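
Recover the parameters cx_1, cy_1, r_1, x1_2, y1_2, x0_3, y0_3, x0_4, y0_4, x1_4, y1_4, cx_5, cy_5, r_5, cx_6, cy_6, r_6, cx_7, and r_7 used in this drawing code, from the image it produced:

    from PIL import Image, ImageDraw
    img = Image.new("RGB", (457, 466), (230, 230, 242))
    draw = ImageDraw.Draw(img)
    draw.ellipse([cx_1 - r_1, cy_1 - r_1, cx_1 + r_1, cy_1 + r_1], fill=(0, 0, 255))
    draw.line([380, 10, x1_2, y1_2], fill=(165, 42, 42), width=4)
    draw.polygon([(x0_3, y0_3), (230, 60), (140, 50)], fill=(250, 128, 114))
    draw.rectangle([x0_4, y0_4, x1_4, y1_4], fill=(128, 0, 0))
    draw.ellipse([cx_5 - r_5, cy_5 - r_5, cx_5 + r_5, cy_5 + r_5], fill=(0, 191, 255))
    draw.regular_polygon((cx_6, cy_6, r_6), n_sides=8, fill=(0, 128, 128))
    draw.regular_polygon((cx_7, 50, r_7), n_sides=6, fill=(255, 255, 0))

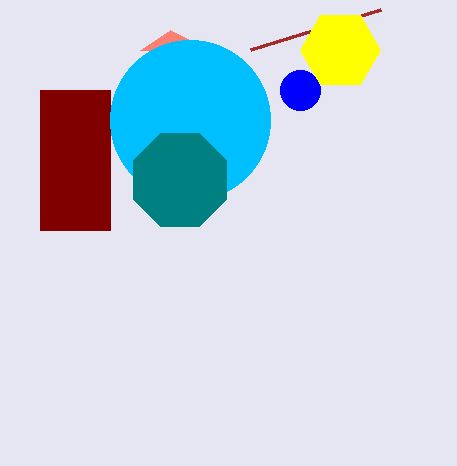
cx_1 = 300; cy_1 = 90; r_1 = 20; x1_2 = 250; y1_2 = 50; x0_3 = 170; y0_3 = 30; x0_4 = 40; y0_4 = 90; x1_4 = 110; y1_4 = 230; cx_5 = 190; cy_5 = 120; r_5 = 80; cx_6 = 180; cy_6 = 180; r_6 = 50; cx_7 = 340; r_7 = 40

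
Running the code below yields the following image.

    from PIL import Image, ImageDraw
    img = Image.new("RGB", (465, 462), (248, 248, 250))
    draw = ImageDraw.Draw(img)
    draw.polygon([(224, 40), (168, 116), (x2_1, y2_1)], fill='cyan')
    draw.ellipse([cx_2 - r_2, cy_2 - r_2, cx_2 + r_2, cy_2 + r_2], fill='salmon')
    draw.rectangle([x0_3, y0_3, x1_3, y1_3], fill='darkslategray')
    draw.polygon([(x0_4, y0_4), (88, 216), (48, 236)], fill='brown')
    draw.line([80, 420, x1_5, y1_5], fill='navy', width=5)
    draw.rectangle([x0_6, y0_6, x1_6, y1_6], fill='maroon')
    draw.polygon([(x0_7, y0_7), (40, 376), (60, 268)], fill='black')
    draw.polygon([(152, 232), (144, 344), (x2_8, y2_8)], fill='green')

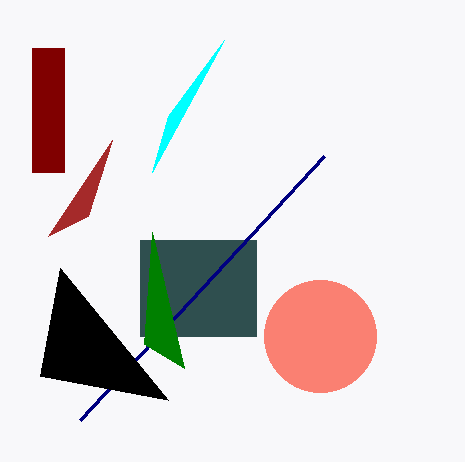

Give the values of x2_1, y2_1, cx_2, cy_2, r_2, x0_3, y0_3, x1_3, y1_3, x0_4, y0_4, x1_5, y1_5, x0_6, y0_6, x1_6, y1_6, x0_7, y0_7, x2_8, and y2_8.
x2_1 = 152, y2_1 = 172, cx_2 = 320, cy_2 = 336, r_2 = 56, x0_3 = 140, y0_3 = 240, x1_3 = 256, y1_3 = 336, x0_4 = 112, y0_4 = 140, x1_5 = 324, y1_5 = 156, x0_6 = 32, y0_6 = 48, x1_6 = 64, y1_6 = 172, x0_7 = 168, y0_7 = 400, x2_8 = 184, y2_8 = 368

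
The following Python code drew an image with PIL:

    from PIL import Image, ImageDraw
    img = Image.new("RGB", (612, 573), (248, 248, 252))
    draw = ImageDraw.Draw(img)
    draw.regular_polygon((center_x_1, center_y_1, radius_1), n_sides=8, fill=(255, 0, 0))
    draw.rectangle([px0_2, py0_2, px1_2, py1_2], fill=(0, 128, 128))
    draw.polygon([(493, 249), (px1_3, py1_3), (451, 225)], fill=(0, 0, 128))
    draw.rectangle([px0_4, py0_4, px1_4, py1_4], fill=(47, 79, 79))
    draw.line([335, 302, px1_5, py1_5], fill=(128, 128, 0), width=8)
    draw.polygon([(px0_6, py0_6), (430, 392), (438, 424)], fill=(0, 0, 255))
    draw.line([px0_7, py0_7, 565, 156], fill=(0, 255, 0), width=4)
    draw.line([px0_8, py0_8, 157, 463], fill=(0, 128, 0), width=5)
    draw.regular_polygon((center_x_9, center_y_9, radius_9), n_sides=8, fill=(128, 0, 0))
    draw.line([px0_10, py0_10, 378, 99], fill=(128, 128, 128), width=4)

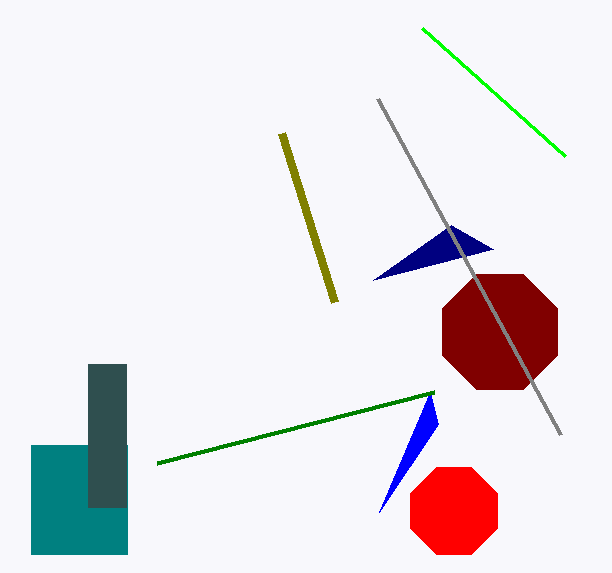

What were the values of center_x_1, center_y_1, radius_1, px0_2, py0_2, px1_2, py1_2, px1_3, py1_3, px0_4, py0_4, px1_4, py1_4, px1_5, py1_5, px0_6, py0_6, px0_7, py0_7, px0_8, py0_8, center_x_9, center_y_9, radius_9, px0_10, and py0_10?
center_x_1 = 454; center_y_1 = 511; radius_1 = 47; px0_2 = 31; py0_2 = 445; px1_2 = 127; py1_2 = 554; px1_3 = 373; py1_3 = 280; px0_4 = 88; py0_4 = 364; px1_4 = 126; py1_4 = 507; px1_5 = 282; py1_5 = 133; px0_6 = 379; py0_6 = 512; px0_7 = 422; py0_7 = 28; px0_8 = 434; py0_8 = 392; center_x_9 = 500; center_y_9 = 332; radius_9 = 62; px0_10 = 561; py0_10 = 435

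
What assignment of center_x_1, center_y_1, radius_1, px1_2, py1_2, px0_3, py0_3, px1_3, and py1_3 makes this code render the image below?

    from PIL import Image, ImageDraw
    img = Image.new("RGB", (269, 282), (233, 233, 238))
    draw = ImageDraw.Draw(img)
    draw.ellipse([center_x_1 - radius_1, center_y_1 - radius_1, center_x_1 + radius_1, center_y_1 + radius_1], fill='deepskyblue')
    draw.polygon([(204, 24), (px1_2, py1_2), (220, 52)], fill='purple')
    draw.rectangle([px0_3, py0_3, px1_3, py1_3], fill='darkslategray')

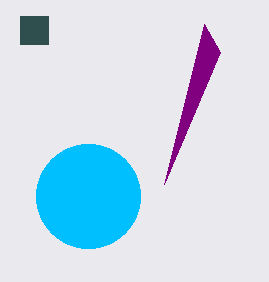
center_x_1 = 88; center_y_1 = 196; radius_1 = 52; px1_2 = 164; py1_2 = 184; px0_3 = 20; py0_3 = 16; px1_3 = 48; py1_3 = 44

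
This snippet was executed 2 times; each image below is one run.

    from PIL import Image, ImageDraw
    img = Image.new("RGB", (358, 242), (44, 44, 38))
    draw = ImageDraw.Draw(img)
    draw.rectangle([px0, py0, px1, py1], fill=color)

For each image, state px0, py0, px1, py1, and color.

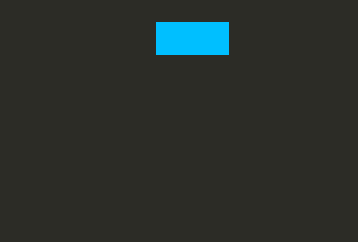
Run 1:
px0 = 156, py0 = 22, px1 = 228, py1 = 54, color = 'deepskyblue'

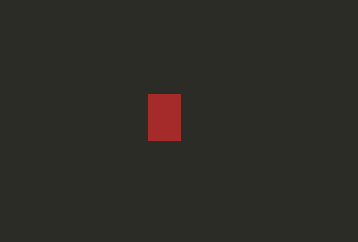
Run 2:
px0 = 148, py0 = 94, px1 = 180, py1 = 140, color = 'brown'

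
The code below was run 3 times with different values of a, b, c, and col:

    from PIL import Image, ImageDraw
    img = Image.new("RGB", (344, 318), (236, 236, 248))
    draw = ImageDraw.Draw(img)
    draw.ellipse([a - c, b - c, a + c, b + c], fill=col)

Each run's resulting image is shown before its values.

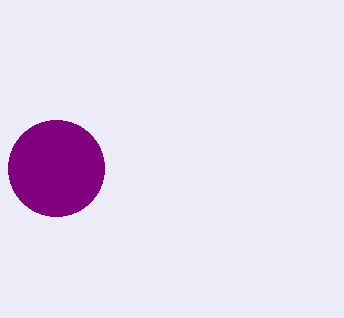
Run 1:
a = 56
b = 168
c = 48
col = 'purple'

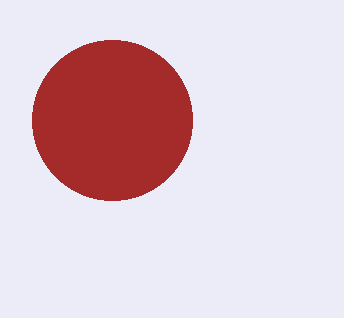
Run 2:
a = 112; b = 120; c = 80; col = 'brown'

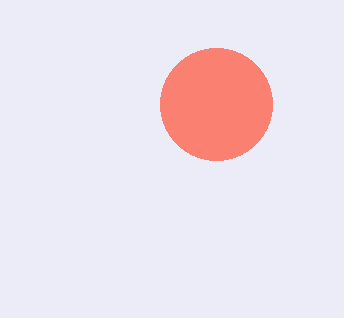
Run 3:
a = 216, b = 104, c = 56, col = 'salmon'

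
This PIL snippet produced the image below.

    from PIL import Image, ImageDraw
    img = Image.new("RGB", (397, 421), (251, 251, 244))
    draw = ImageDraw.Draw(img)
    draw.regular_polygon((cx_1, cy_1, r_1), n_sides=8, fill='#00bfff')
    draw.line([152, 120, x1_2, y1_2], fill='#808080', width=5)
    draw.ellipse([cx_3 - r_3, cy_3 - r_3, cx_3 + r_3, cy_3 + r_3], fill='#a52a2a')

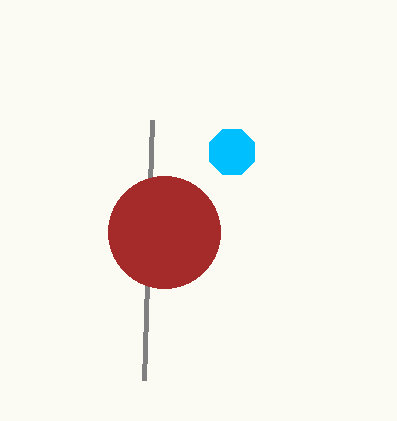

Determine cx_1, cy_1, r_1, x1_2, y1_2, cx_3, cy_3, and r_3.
cx_1 = 232; cy_1 = 152; r_1 = 24; x1_2 = 144; y1_2 = 380; cx_3 = 164; cy_3 = 232; r_3 = 56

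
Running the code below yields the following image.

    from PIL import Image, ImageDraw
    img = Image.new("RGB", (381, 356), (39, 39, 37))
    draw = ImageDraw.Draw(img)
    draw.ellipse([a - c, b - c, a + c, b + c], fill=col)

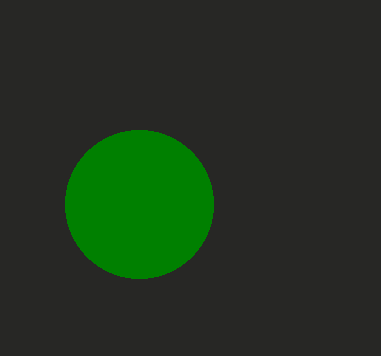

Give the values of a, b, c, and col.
a = 139; b = 204; c = 74; col = 'green'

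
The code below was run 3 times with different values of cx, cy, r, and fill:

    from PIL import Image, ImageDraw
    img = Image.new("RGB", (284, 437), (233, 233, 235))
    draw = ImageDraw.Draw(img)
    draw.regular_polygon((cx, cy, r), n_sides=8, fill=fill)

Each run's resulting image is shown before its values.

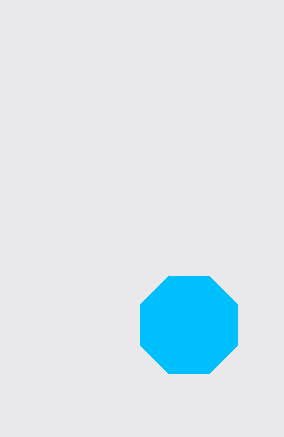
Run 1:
cx = 189
cy = 325
r = 53
fill = 'deepskyblue'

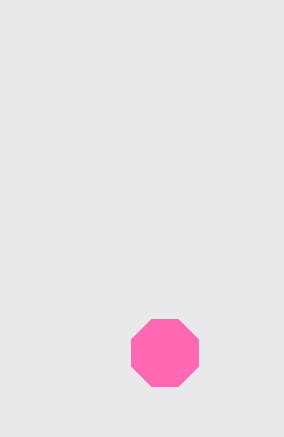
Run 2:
cx = 165, cy = 353, r = 36, fill = 'hotpink'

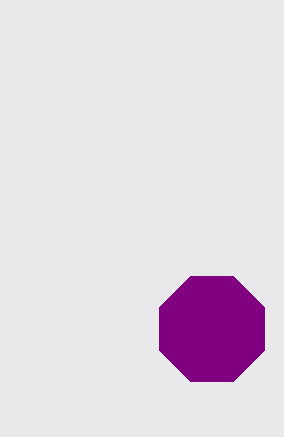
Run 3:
cx = 212, cy = 329, r = 57, fill = 'purple'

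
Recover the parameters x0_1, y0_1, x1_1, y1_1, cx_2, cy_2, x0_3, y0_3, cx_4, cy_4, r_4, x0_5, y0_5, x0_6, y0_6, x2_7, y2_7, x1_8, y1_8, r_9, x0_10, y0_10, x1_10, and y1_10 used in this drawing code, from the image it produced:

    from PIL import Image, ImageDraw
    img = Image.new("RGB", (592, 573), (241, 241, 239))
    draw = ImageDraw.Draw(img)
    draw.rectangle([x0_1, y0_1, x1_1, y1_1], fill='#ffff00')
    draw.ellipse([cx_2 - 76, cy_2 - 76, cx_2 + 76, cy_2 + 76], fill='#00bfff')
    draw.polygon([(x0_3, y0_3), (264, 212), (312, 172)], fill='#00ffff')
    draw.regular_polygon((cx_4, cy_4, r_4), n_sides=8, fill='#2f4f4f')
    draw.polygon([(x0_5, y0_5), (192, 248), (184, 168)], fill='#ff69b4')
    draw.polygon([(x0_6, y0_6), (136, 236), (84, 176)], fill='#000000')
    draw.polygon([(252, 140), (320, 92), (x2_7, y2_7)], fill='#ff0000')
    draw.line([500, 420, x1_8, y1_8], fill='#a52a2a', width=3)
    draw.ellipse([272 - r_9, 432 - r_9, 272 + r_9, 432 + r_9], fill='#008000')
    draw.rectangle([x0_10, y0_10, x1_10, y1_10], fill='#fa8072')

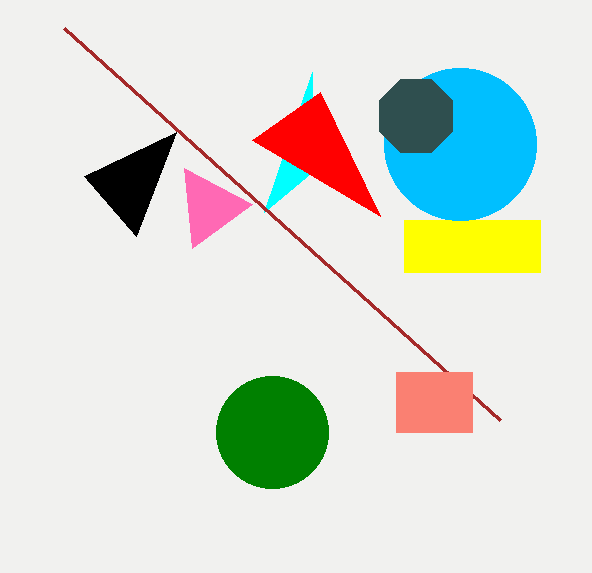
x0_1 = 404
y0_1 = 220
x1_1 = 540
y1_1 = 272
cx_2 = 460
cy_2 = 144
x0_3 = 312
y0_3 = 72
cx_4 = 416
cy_4 = 116
r_4 = 40
x0_5 = 252
y0_5 = 204
x0_6 = 176
y0_6 = 132
x2_7 = 380
y2_7 = 216
x1_8 = 64
y1_8 = 28
r_9 = 56
x0_10 = 396
y0_10 = 372
x1_10 = 472
y1_10 = 432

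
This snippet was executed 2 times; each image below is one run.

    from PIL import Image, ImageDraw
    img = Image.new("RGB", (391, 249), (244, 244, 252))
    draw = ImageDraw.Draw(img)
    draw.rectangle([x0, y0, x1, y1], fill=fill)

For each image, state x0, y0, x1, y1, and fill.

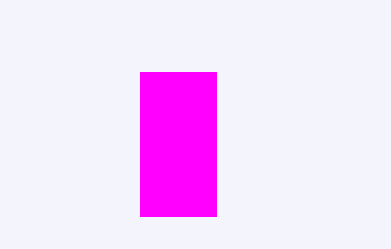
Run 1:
x0 = 140
y0 = 72
x1 = 216
y1 = 216
fill = 'magenta'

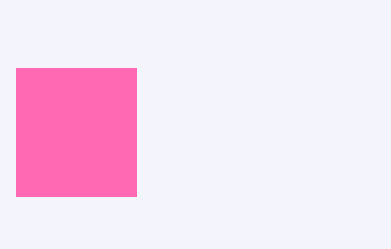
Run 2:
x0 = 16
y0 = 68
x1 = 136
y1 = 196
fill = 'hotpink'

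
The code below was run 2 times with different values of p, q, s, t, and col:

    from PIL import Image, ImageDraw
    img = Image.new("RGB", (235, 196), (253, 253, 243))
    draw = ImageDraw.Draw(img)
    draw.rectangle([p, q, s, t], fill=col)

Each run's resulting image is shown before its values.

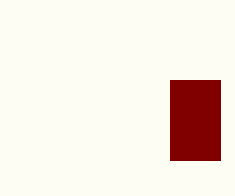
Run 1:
p = 170
q = 80
s = 220
t = 160
col = 'maroon'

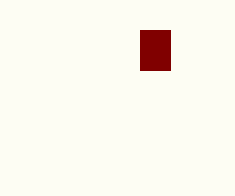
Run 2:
p = 140, q = 30, s = 170, t = 70, col = 'maroon'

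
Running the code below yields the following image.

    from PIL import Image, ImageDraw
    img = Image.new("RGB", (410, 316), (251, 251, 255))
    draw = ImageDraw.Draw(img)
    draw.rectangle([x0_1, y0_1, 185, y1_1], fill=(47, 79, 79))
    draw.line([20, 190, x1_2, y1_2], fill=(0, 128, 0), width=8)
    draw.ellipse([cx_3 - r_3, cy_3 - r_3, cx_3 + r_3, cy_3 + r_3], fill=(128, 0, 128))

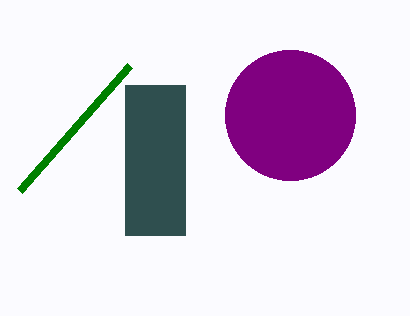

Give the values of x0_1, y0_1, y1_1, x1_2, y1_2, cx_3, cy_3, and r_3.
x0_1 = 125
y0_1 = 85
y1_1 = 235
x1_2 = 130
y1_2 = 65
cx_3 = 290
cy_3 = 115
r_3 = 65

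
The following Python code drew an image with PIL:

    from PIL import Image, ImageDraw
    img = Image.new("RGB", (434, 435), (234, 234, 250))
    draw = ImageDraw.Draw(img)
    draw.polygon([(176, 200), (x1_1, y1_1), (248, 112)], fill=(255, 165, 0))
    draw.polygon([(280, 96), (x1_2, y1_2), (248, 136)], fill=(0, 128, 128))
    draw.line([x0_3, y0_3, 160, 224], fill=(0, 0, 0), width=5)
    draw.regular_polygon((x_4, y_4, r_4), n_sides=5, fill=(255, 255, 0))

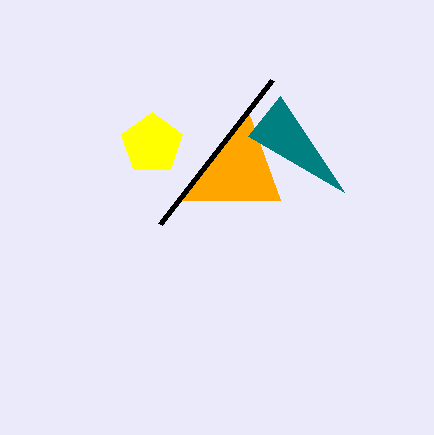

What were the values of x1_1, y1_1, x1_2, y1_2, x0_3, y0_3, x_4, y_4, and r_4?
x1_1 = 280, y1_1 = 200, x1_2 = 344, y1_2 = 192, x0_3 = 272, y0_3 = 80, x_4 = 152, y_4 = 144, r_4 = 32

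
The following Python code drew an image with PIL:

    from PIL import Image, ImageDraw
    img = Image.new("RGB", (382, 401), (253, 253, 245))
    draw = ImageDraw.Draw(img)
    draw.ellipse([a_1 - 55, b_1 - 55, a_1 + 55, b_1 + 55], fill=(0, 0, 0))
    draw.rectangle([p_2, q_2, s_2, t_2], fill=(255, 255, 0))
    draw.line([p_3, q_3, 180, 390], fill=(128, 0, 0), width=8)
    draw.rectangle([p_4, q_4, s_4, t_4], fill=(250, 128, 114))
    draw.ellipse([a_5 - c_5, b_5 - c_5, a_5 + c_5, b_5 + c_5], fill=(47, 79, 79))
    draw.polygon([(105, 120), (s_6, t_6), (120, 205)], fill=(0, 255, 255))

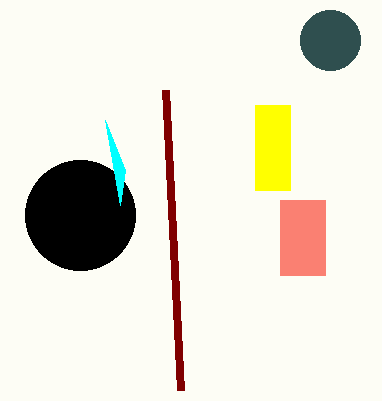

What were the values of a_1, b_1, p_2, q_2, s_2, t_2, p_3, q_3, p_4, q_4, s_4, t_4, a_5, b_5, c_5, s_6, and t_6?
a_1 = 80, b_1 = 215, p_2 = 255, q_2 = 105, s_2 = 290, t_2 = 190, p_3 = 165, q_3 = 90, p_4 = 280, q_4 = 200, s_4 = 325, t_4 = 275, a_5 = 330, b_5 = 40, c_5 = 30, s_6 = 125, t_6 = 170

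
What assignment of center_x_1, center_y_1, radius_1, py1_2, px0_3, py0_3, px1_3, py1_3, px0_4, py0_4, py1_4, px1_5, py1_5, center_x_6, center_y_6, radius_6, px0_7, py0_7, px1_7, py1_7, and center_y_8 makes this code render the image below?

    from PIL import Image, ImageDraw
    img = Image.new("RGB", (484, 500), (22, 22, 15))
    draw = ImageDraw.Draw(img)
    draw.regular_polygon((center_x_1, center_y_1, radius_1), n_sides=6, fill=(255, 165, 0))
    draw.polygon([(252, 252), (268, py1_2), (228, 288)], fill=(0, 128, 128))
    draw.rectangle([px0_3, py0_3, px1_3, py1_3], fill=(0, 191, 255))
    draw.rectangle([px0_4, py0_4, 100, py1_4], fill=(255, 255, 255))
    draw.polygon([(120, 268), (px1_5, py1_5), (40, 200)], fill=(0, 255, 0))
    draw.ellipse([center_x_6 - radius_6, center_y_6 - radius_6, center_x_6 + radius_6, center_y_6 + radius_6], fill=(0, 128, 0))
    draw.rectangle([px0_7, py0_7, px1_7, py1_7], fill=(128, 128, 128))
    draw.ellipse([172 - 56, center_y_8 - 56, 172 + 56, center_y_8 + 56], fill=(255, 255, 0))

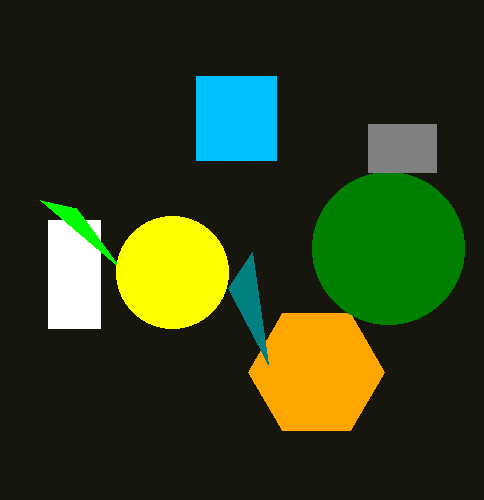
center_x_1 = 316, center_y_1 = 372, radius_1 = 68, py1_2 = 364, px0_3 = 196, py0_3 = 76, px1_3 = 276, py1_3 = 160, px0_4 = 48, py0_4 = 220, py1_4 = 328, px1_5 = 76, py1_5 = 208, center_x_6 = 388, center_y_6 = 248, radius_6 = 76, px0_7 = 368, py0_7 = 124, px1_7 = 436, py1_7 = 172, center_y_8 = 272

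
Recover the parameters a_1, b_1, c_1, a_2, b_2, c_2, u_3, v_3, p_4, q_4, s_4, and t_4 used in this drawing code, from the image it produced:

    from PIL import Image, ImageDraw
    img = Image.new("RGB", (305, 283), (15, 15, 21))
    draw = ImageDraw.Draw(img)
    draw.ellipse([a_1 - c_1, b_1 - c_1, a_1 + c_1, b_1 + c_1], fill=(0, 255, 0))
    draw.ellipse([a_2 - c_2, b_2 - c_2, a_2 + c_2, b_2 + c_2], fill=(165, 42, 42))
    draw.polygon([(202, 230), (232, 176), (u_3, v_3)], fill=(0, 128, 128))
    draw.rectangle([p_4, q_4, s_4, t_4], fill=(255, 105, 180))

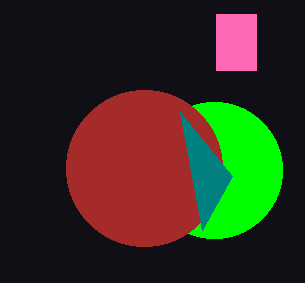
a_1 = 214
b_1 = 170
c_1 = 68
a_2 = 144
b_2 = 168
c_2 = 78
u_3 = 180
v_3 = 112
p_4 = 216
q_4 = 14
s_4 = 256
t_4 = 70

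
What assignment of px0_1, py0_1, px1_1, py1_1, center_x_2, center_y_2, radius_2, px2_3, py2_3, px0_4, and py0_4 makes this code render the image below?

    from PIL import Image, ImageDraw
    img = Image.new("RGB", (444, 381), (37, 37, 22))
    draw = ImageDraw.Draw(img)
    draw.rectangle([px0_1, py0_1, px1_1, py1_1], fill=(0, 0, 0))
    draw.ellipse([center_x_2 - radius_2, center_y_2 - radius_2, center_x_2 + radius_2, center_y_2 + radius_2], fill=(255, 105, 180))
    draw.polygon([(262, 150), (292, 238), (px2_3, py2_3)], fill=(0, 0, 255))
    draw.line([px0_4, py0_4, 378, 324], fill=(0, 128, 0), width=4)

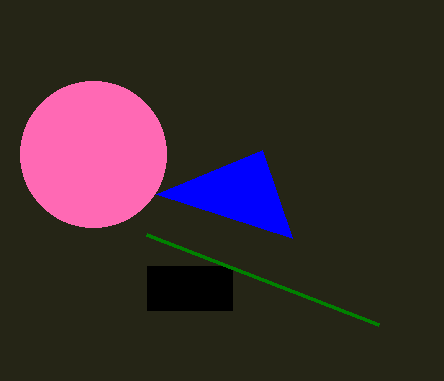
px0_1 = 147; py0_1 = 266; px1_1 = 232; py1_1 = 310; center_x_2 = 93; center_y_2 = 154; radius_2 = 73; px2_3 = 156; py2_3 = 194; px0_4 = 146; py0_4 = 234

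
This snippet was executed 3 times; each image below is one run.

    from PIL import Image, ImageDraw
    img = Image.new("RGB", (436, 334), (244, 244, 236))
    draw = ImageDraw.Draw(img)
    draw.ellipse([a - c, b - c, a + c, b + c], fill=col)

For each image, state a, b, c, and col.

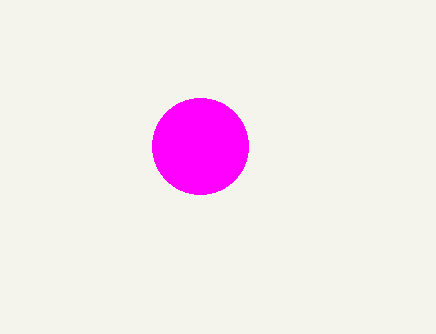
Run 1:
a = 200, b = 146, c = 48, col = 'magenta'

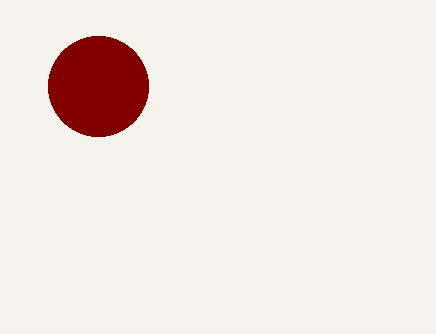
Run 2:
a = 98; b = 86; c = 50; col = 'maroon'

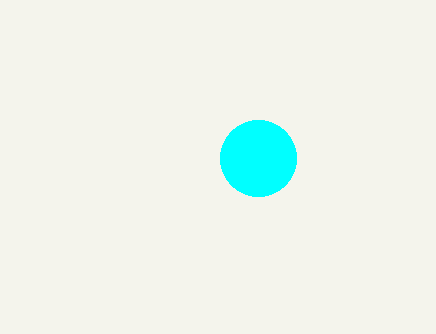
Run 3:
a = 258; b = 158; c = 38; col = 'cyan'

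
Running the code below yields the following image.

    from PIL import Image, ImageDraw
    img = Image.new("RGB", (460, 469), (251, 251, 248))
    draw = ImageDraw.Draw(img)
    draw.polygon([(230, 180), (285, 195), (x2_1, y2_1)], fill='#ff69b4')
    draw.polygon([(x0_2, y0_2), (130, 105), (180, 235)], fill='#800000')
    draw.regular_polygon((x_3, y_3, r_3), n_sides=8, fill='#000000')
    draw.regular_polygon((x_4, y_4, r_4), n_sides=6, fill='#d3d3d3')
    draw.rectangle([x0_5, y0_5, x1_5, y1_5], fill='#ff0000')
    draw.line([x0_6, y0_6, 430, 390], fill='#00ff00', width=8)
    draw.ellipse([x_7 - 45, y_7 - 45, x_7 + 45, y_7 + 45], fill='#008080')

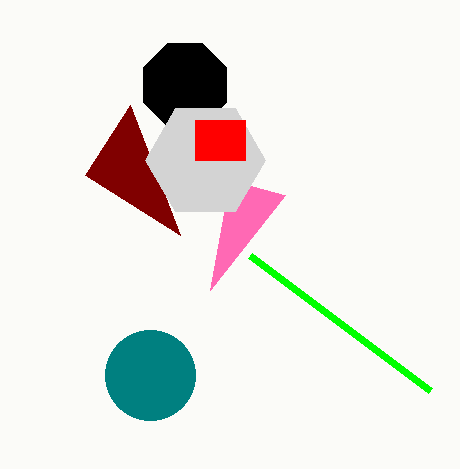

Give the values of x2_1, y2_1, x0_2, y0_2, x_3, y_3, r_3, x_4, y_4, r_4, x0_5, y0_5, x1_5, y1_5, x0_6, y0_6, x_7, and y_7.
x2_1 = 210, y2_1 = 290, x0_2 = 85, y0_2 = 175, x_3 = 185, y_3 = 85, r_3 = 45, x_4 = 205, y_4 = 160, r_4 = 60, x0_5 = 195, y0_5 = 120, x1_5 = 245, y1_5 = 160, x0_6 = 250, y0_6 = 255, x_7 = 150, y_7 = 375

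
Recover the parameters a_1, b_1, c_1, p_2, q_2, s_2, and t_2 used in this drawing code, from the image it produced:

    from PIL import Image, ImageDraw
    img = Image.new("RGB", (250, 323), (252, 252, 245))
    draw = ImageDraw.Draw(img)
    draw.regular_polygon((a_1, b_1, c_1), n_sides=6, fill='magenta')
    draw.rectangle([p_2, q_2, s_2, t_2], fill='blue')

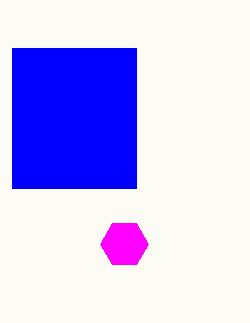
a_1 = 124, b_1 = 244, c_1 = 24, p_2 = 12, q_2 = 48, s_2 = 136, t_2 = 188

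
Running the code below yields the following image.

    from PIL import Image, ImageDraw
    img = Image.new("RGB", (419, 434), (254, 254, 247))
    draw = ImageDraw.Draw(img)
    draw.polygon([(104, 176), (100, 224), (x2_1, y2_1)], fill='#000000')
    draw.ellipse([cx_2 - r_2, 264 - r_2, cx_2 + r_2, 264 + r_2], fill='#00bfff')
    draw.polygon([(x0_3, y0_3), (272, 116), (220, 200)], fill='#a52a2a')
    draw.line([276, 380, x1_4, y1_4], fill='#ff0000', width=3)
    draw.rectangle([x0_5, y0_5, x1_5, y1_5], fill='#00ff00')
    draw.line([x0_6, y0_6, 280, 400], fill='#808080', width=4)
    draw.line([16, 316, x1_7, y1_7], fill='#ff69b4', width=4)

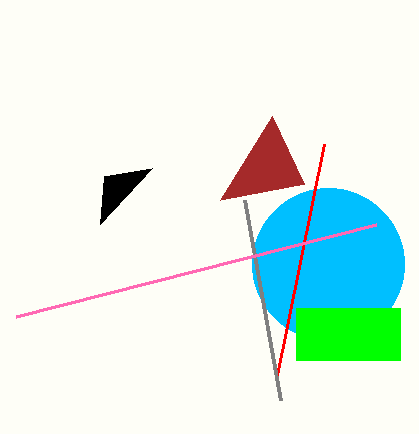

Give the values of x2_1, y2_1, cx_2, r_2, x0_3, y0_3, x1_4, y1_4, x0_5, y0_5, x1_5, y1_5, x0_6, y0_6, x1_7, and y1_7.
x2_1 = 152, y2_1 = 168, cx_2 = 328, r_2 = 76, x0_3 = 304, y0_3 = 184, x1_4 = 324, y1_4 = 144, x0_5 = 296, y0_5 = 308, x1_5 = 400, y1_5 = 360, x0_6 = 244, y0_6 = 200, x1_7 = 376, y1_7 = 224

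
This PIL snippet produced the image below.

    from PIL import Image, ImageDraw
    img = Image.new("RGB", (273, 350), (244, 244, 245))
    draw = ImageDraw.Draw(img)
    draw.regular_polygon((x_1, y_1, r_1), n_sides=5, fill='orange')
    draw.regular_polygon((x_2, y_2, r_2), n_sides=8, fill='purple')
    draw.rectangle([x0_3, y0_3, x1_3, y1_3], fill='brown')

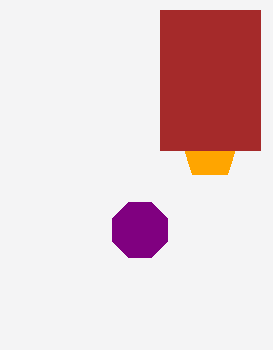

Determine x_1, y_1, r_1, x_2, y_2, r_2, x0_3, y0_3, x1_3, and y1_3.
x_1 = 210; y_1 = 150; r_1 = 30; x_2 = 140; y_2 = 230; r_2 = 30; x0_3 = 160; y0_3 = 10; x1_3 = 260; y1_3 = 150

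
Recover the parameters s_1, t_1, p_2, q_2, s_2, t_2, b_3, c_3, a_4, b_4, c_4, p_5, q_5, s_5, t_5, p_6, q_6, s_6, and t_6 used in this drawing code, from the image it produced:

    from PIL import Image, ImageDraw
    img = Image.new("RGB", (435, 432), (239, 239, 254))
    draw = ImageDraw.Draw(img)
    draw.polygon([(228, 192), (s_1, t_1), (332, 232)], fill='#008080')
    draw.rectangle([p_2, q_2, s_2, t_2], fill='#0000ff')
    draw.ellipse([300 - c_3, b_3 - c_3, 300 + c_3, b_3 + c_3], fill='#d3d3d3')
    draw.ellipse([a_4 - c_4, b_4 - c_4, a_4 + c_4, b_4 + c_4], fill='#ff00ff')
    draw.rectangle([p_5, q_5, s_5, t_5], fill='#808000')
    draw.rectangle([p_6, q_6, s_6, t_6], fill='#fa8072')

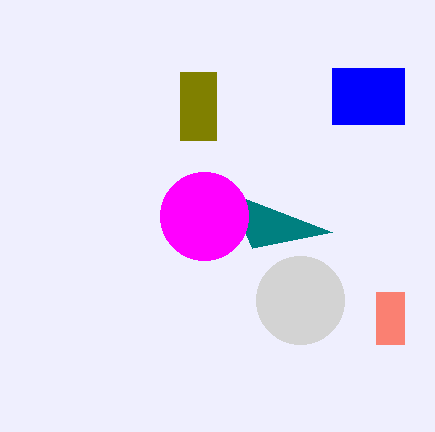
s_1 = 252; t_1 = 248; p_2 = 332; q_2 = 68; s_2 = 404; t_2 = 124; b_3 = 300; c_3 = 44; a_4 = 204; b_4 = 216; c_4 = 44; p_5 = 180; q_5 = 72; s_5 = 216; t_5 = 140; p_6 = 376; q_6 = 292; s_6 = 404; t_6 = 344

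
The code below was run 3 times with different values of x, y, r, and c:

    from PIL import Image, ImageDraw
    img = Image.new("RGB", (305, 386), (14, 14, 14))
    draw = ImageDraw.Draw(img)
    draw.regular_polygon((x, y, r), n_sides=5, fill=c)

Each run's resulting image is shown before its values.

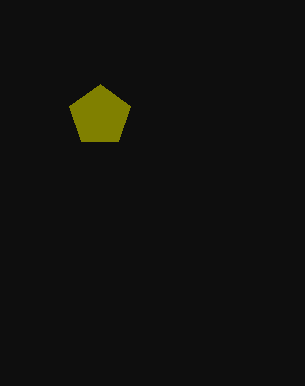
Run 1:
x = 100, y = 116, r = 32, c = 'olive'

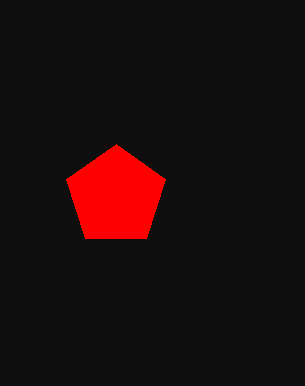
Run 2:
x = 116; y = 196; r = 52; c = 'red'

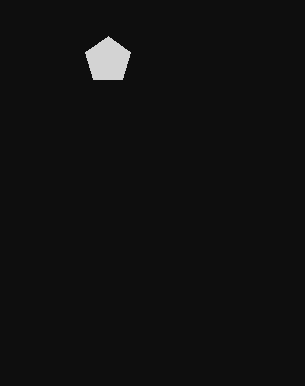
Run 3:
x = 108, y = 60, r = 24, c = 'lightgray'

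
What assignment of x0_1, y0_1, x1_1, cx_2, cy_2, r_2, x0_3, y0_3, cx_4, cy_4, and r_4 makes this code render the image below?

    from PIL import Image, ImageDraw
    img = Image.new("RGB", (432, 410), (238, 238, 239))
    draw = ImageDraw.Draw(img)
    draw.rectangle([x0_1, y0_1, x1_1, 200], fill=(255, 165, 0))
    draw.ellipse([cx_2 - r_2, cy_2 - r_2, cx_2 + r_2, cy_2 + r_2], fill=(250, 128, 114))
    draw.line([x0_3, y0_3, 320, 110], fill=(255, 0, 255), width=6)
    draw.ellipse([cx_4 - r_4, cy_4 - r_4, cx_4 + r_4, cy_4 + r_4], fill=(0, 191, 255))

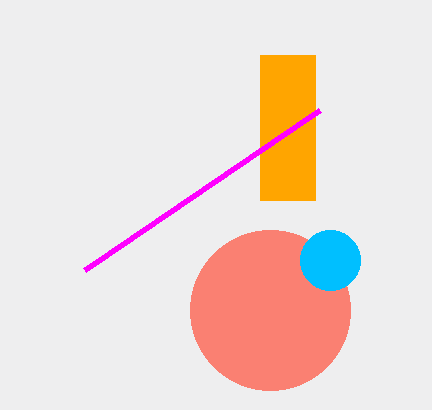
x0_1 = 260, y0_1 = 55, x1_1 = 315, cx_2 = 270, cy_2 = 310, r_2 = 80, x0_3 = 85, y0_3 = 270, cx_4 = 330, cy_4 = 260, r_4 = 30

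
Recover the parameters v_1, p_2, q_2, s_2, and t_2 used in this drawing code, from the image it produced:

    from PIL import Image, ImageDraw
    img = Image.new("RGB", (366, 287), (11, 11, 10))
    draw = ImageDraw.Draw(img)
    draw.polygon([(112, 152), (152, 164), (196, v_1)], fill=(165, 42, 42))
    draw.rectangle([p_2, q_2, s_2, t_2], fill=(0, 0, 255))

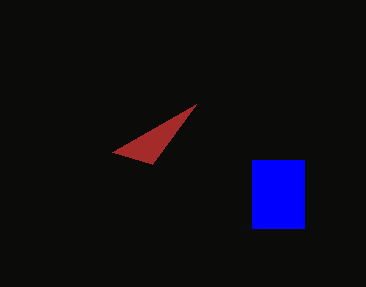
v_1 = 104; p_2 = 252; q_2 = 160; s_2 = 304; t_2 = 228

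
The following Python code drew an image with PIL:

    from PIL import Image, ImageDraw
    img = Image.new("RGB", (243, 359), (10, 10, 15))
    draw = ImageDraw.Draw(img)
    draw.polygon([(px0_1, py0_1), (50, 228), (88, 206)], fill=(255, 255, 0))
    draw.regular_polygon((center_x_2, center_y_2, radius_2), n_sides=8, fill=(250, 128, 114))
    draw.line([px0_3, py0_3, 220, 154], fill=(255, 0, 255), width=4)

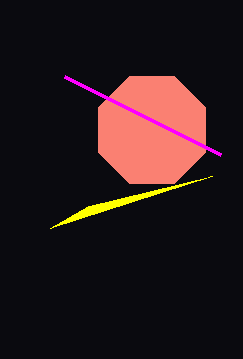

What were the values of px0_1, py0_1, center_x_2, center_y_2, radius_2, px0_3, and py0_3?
px0_1 = 212; py0_1 = 176; center_x_2 = 152; center_y_2 = 130; radius_2 = 58; px0_3 = 64; py0_3 = 76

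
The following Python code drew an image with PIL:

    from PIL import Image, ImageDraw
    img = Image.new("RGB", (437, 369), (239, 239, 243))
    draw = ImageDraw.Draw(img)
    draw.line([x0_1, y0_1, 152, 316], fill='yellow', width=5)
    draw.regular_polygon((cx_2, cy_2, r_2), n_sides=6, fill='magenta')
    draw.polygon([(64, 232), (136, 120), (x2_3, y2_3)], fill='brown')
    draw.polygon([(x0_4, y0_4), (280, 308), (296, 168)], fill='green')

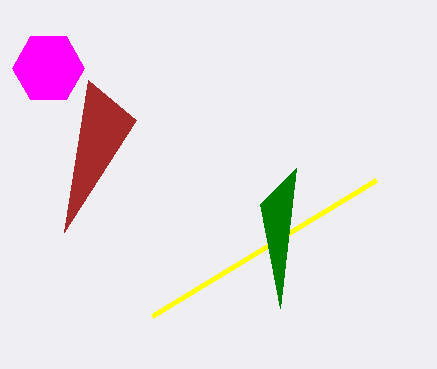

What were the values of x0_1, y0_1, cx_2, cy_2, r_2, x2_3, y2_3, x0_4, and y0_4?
x0_1 = 376; y0_1 = 180; cx_2 = 48; cy_2 = 68; r_2 = 36; x2_3 = 88; y2_3 = 80; x0_4 = 260; y0_4 = 204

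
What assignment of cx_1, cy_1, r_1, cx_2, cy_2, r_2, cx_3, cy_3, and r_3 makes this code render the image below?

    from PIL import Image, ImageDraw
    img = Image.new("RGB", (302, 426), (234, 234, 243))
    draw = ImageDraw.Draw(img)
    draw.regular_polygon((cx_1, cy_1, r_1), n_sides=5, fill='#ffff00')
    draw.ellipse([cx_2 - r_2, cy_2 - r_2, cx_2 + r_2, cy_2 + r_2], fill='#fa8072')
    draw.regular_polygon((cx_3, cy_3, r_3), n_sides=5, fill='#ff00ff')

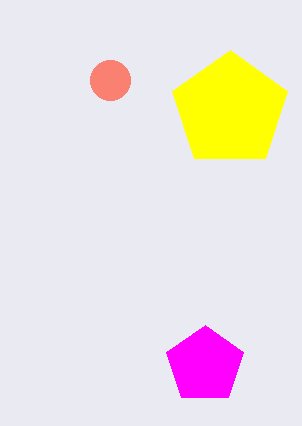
cx_1 = 230, cy_1 = 110, r_1 = 60, cx_2 = 110, cy_2 = 80, r_2 = 20, cx_3 = 205, cy_3 = 365, r_3 = 40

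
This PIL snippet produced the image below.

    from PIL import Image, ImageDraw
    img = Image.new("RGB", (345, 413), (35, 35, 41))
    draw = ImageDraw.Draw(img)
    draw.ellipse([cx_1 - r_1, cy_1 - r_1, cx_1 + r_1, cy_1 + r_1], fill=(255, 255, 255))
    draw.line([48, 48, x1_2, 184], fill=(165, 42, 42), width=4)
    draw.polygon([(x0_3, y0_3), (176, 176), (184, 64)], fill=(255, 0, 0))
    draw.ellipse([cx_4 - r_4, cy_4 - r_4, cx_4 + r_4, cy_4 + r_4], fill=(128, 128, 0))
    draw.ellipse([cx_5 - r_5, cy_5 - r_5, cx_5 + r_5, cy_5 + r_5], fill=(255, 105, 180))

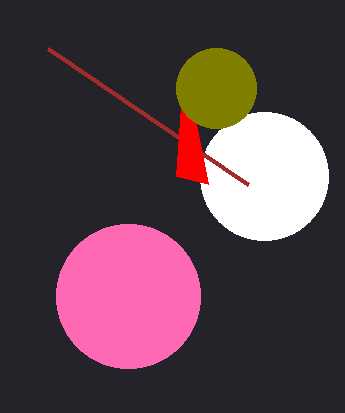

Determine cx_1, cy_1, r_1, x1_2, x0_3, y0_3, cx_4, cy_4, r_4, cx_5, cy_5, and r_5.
cx_1 = 264
cy_1 = 176
r_1 = 64
x1_2 = 248
x0_3 = 208
y0_3 = 184
cx_4 = 216
cy_4 = 88
r_4 = 40
cx_5 = 128
cy_5 = 296
r_5 = 72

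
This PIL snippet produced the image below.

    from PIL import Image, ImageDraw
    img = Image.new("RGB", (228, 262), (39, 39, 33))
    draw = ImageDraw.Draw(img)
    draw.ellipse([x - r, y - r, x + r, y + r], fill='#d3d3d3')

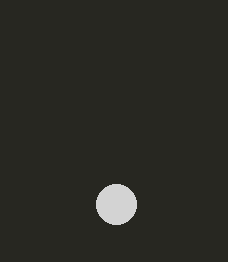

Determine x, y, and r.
x = 116, y = 204, r = 20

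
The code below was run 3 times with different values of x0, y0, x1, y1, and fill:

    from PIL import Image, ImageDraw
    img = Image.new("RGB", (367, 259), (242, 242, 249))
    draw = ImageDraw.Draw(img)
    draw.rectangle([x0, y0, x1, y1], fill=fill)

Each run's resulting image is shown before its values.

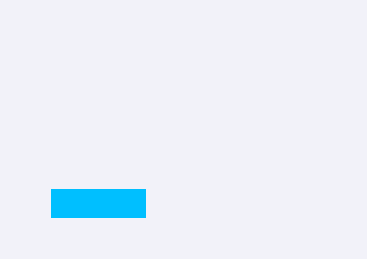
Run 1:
x0 = 51
y0 = 189
x1 = 145
y1 = 217
fill = 'deepskyblue'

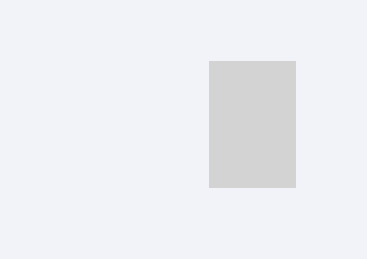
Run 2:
x0 = 209; y0 = 61; x1 = 295; y1 = 187; fill = 'lightgray'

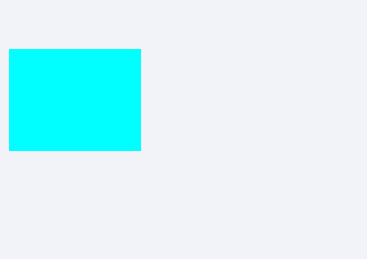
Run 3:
x0 = 9, y0 = 49, x1 = 140, y1 = 150, fill = 'cyan'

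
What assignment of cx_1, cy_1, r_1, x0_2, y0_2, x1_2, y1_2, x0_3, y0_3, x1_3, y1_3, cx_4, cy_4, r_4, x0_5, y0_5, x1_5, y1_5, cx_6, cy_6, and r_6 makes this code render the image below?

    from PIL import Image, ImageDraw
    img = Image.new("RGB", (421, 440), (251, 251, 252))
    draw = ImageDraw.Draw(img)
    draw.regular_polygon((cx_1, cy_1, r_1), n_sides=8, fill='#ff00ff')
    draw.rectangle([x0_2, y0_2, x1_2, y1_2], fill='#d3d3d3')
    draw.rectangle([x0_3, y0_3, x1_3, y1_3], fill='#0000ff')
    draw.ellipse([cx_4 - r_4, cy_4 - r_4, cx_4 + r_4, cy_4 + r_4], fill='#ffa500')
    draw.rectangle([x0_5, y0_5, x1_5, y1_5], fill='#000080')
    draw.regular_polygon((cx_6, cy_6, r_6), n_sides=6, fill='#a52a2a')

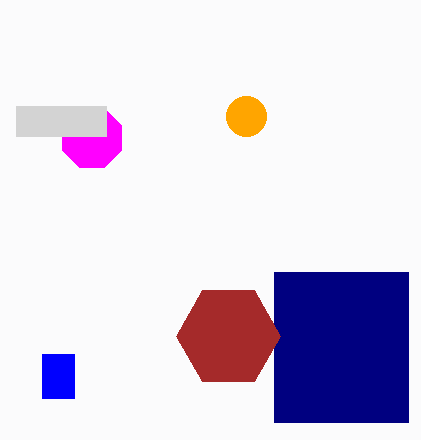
cx_1 = 92; cy_1 = 138; r_1 = 32; x0_2 = 16; y0_2 = 106; x1_2 = 106; y1_2 = 136; x0_3 = 42; y0_3 = 354; x1_3 = 74; y1_3 = 398; cx_4 = 246; cy_4 = 116; r_4 = 20; x0_5 = 274; y0_5 = 272; x1_5 = 408; y1_5 = 422; cx_6 = 228; cy_6 = 336; r_6 = 52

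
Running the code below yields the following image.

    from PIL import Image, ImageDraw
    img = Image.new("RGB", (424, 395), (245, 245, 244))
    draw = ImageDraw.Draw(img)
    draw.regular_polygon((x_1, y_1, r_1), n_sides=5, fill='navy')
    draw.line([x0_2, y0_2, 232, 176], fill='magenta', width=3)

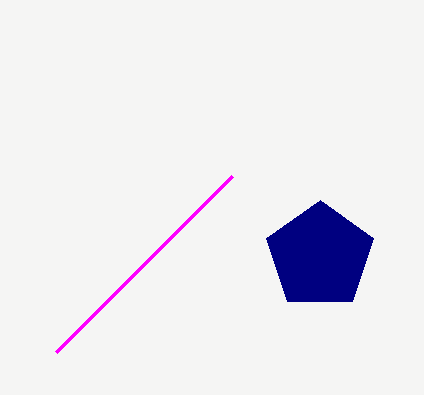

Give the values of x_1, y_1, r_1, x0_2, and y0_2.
x_1 = 320, y_1 = 256, r_1 = 56, x0_2 = 56, y0_2 = 352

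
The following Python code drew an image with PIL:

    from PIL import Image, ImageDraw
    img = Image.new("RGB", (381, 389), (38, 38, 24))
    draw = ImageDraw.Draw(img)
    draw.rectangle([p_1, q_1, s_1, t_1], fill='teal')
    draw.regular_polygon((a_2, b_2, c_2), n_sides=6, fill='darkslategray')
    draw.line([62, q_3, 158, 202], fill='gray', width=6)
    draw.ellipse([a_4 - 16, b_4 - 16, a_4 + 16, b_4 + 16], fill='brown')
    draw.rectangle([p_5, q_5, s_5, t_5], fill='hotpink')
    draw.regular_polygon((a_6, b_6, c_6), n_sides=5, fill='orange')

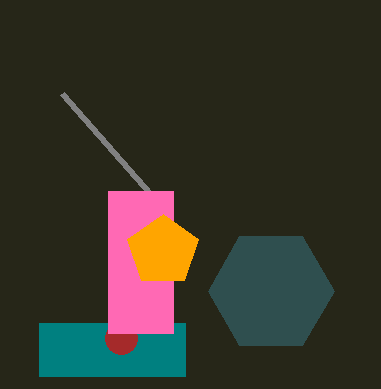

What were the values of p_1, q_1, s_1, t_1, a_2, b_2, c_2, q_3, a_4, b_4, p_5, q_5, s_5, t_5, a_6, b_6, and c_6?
p_1 = 39; q_1 = 323; s_1 = 185; t_1 = 376; a_2 = 271; b_2 = 291; c_2 = 63; q_3 = 93; a_4 = 121; b_4 = 338; p_5 = 108; q_5 = 191; s_5 = 173; t_5 = 333; a_6 = 163; b_6 = 251; c_6 = 37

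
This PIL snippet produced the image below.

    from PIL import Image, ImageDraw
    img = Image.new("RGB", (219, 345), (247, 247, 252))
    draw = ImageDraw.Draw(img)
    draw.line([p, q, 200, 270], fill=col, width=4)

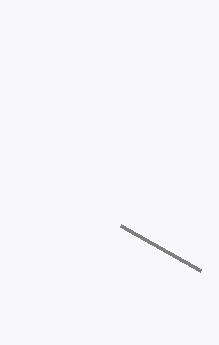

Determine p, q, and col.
p = 120, q = 225, col = 'gray'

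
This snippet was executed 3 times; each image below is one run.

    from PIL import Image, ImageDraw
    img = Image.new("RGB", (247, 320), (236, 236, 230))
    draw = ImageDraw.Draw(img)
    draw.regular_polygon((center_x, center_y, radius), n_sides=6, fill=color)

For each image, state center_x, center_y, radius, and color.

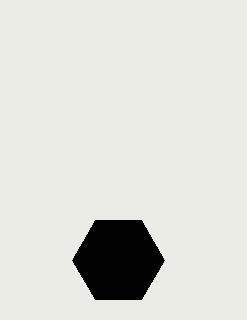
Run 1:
center_x = 118
center_y = 260
radius = 46
color = 'black'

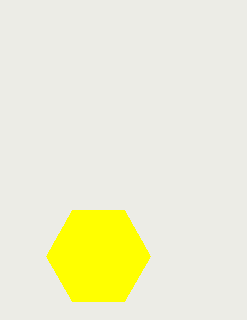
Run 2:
center_x = 98; center_y = 256; radius = 52; color = 'yellow'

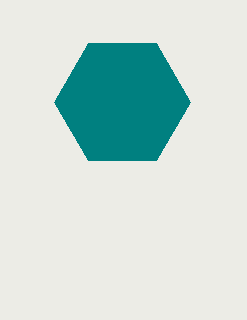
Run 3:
center_x = 122, center_y = 102, radius = 68, color = 'teal'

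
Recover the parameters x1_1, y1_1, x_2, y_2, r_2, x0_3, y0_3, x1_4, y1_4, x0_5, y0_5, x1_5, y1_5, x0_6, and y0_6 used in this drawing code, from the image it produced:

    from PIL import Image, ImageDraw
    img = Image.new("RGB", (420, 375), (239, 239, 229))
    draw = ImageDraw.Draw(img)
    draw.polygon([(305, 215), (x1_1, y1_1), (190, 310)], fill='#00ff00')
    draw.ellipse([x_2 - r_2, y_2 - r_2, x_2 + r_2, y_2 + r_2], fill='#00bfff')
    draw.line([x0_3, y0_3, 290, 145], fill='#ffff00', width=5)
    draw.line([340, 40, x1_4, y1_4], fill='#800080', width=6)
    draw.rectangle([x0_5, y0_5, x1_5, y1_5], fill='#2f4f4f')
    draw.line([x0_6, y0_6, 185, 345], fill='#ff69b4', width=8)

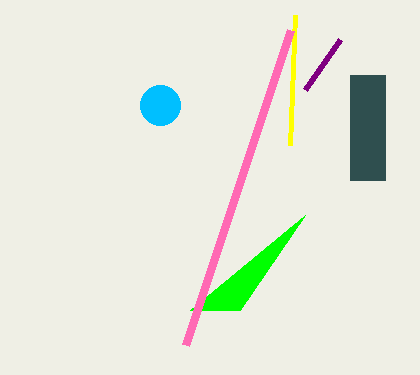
x1_1 = 240; y1_1 = 310; x_2 = 160; y_2 = 105; r_2 = 20; x0_3 = 295; y0_3 = 15; x1_4 = 305; y1_4 = 90; x0_5 = 350; y0_5 = 75; x1_5 = 385; y1_5 = 180; x0_6 = 290; y0_6 = 30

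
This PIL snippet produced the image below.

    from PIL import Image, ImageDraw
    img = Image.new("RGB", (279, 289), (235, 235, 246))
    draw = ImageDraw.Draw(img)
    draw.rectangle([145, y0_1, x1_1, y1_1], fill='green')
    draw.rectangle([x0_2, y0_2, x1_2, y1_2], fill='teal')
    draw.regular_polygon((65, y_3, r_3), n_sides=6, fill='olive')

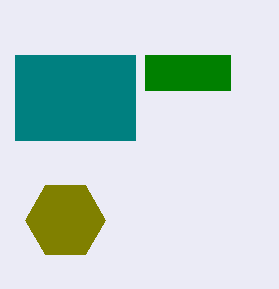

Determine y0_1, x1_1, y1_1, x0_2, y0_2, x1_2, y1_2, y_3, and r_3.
y0_1 = 55, x1_1 = 230, y1_1 = 90, x0_2 = 15, y0_2 = 55, x1_2 = 135, y1_2 = 140, y_3 = 220, r_3 = 40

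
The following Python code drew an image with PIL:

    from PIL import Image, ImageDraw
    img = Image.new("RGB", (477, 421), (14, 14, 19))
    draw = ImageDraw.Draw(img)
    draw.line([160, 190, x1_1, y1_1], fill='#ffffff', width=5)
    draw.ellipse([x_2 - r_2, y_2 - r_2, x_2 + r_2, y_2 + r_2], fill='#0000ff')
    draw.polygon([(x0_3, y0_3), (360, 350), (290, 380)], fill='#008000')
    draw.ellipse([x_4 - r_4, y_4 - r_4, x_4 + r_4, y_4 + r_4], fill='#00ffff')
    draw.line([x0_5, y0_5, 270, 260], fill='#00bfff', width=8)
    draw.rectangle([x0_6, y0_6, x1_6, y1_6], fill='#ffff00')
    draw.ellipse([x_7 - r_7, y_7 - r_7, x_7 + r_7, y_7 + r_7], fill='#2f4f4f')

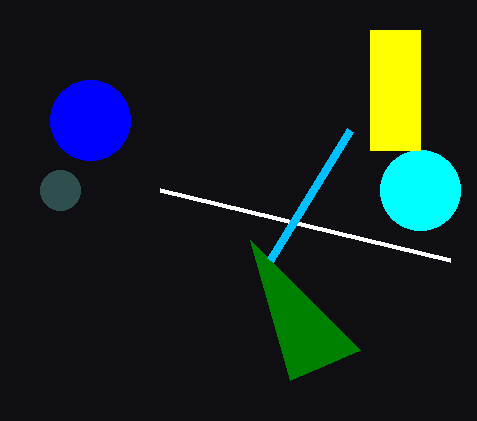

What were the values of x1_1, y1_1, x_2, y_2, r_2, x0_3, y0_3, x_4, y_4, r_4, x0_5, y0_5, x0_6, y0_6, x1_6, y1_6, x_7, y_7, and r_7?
x1_1 = 450; y1_1 = 260; x_2 = 90; y_2 = 120; r_2 = 40; x0_3 = 250; y0_3 = 240; x_4 = 420; y_4 = 190; r_4 = 40; x0_5 = 350; y0_5 = 130; x0_6 = 370; y0_6 = 30; x1_6 = 420; y1_6 = 150; x_7 = 60; y_7 = 190; r_7 = 20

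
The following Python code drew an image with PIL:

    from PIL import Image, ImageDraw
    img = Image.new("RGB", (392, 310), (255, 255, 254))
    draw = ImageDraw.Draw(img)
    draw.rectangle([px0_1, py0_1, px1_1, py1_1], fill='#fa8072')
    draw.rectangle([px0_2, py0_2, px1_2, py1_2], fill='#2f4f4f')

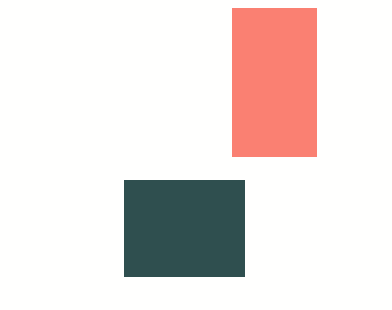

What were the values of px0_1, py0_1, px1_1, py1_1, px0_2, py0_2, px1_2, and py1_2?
px0_1 = 232; py0_1 = 8; px1_1 = 316; py1_1 = 156; px0_2 = 124; py0_2 = 180; px1_2 = 244; py1_2 = 276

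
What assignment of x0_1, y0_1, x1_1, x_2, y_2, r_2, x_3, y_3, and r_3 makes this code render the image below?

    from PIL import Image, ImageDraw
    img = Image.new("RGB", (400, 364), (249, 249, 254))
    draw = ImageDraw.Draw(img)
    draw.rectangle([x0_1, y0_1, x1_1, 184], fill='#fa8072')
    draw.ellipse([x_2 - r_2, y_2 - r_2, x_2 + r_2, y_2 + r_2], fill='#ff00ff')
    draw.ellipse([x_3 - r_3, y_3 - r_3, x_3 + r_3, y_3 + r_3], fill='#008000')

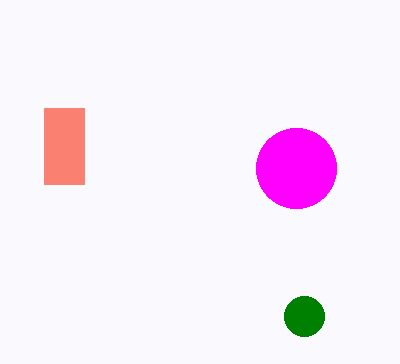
x0_1 = 44; y0_1 = 108; x1_1 = 84; x_2 = 296; y_2 = 168; r_2 = 40; x_3 = 304; y_3 = 316; r_3 = 20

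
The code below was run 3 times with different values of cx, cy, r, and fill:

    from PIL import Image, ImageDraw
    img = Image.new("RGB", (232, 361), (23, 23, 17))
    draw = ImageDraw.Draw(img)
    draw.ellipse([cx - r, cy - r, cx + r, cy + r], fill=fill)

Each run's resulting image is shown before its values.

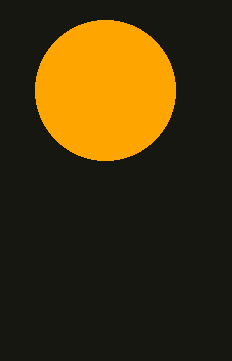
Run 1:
cx = 105
cy = 90
r = 70
fill = 'orange'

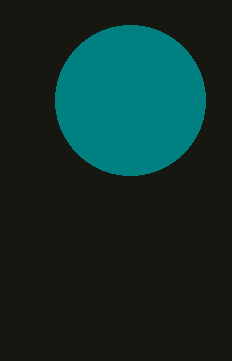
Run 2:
cx = 130
cy = 100
r = 75
fill = 'teal'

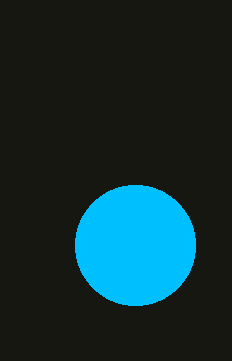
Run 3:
cx = 135
cy = 245
r = 60
fill = 'deepskyblue'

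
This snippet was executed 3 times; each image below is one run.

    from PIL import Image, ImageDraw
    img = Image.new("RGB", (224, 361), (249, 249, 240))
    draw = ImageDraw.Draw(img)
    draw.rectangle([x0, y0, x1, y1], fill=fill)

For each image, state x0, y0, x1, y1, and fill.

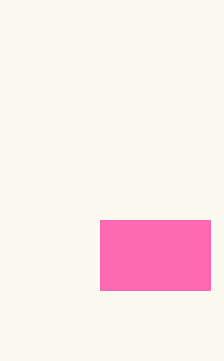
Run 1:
x0 = 100, y0 = 220, x1 = 210, y1 = 290, fill = 'hotpink'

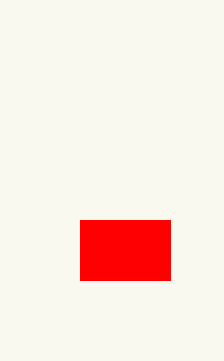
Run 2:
x0 = 80, y0 = 220, x1 = 170, y1 = 280, fill = 'red'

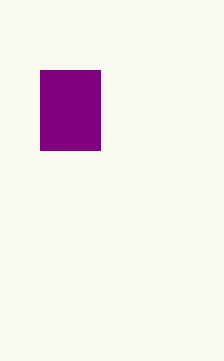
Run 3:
x0 = 40, y0 = 70, x1 = 100, y1 = 150, fill = 'purple'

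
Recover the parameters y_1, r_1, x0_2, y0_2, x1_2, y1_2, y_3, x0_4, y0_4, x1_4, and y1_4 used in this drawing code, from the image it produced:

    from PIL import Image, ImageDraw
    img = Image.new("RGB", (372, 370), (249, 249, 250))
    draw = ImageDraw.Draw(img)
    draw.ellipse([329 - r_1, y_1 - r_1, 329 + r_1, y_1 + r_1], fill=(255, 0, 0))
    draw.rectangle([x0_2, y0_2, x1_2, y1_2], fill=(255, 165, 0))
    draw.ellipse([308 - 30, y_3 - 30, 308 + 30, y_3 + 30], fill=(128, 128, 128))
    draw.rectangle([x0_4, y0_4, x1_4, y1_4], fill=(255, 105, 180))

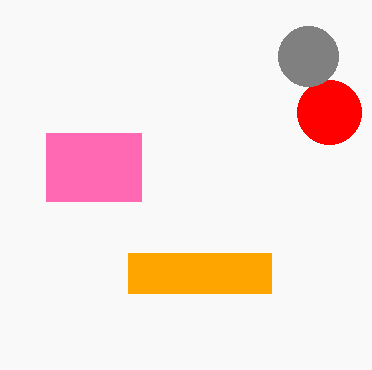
y_1 = 112; r_1 = 32; x0_2 = 128; y0_2 = 253; x1_2 = 271; y1_2 = 293; y_3 = 56; x0_4 = 46; y0_4 = 133; x1_4 = 141; y1_4 = 201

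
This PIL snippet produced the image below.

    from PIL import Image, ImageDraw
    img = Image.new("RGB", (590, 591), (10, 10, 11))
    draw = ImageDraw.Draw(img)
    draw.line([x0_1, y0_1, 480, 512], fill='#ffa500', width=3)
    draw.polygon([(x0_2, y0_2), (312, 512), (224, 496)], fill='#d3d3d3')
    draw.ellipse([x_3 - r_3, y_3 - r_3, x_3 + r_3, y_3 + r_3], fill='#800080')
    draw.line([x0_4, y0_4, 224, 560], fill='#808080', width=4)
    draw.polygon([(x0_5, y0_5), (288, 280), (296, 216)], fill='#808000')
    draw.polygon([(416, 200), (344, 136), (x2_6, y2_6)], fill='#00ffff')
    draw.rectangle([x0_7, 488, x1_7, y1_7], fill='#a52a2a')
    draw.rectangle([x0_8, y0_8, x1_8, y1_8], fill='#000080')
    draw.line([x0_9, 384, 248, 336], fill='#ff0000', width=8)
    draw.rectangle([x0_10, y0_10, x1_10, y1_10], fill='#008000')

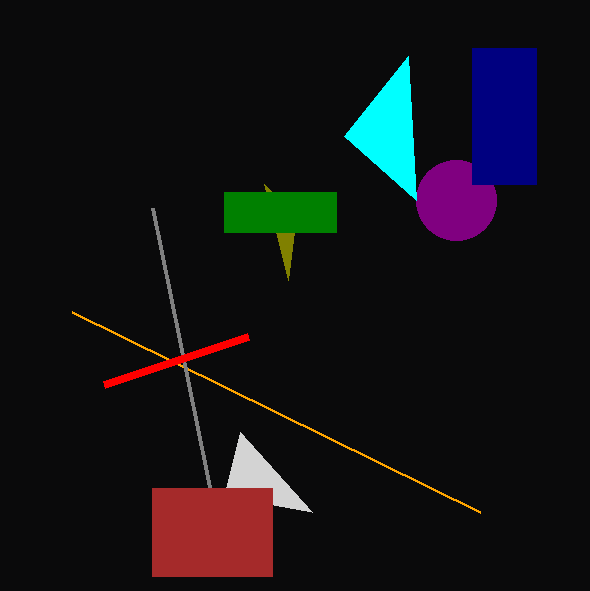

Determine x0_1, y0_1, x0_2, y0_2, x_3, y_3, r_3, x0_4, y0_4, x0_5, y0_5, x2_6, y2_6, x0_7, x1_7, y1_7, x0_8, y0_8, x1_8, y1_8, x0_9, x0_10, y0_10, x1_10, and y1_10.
x0_1 = 72, y0_1 = 312, x0_2 = 240, y0_2 = 432, x_3 = 456, y_3 = 200, r_3 = 40, x0_4 = 152, y0_4 = 208, x0_5 = 264, y0_5 = 184, x2_6 = 408, y2_6 = 56, x0_7 = 152, x1_7 = 272, y1_7 = 576, x0_8 = 472, y0_8 = 48, x1_8 = 536, y1_8 = 184, x0_9 = 104, x0_10 = 224, y0_10 = 192, x1_10 = 336, y1_10 = 232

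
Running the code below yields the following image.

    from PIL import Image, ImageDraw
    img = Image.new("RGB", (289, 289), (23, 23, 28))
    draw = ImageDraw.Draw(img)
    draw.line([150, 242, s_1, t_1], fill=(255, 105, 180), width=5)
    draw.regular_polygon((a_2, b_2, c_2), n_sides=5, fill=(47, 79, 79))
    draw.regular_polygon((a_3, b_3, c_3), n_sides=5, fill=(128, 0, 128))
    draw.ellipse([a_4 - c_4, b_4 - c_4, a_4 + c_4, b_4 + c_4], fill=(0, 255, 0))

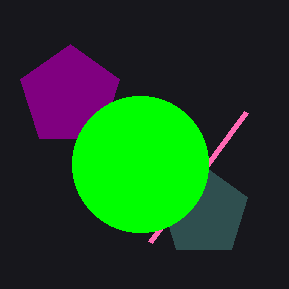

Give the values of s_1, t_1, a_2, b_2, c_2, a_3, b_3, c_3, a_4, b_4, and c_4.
s_1 = 246, t_1 = 112, a_2 = 204, b_2 = 212, c_2 = 46, a_3 = 70, b_3 = 96, c_3 = 52, a_4 = 140, b_4 = 164, c_4 = 68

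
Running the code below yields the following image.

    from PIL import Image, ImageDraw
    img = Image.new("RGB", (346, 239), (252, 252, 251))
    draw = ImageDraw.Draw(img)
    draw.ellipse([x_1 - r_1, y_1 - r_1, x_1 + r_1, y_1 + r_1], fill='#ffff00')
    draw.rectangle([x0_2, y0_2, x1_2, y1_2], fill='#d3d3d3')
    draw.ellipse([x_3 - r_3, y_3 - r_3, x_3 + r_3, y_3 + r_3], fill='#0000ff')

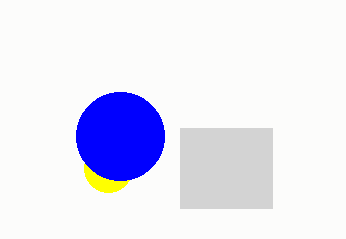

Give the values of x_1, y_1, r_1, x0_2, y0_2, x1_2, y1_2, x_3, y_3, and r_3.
x_1 = 108
y_1 = 168
r_1 = 24
x0_2 = 180
y0_2 = 128
x1_2 = 272
y1_2 = 208
x_3 = 120
y_3 = 136
r_3 = 44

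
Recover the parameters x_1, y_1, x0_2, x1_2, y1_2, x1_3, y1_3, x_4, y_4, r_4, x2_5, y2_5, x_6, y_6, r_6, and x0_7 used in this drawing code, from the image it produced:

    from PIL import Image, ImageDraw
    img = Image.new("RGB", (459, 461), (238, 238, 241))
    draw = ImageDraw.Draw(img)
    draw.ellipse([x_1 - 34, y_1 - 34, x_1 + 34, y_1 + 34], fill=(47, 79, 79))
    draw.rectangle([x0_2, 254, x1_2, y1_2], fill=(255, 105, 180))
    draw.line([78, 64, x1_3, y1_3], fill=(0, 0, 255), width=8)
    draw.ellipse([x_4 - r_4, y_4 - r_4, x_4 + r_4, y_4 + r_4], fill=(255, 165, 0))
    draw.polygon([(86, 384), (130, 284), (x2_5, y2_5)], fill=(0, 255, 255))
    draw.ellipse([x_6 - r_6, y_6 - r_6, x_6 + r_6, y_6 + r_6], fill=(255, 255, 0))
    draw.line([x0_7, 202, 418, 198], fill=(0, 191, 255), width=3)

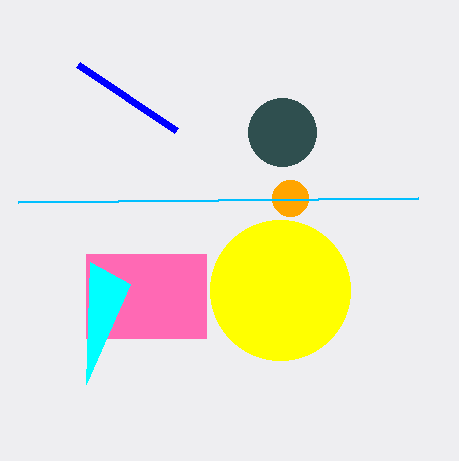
x_1 = 282, y_1 = 132, x0_2 = 86, x1_2 = 206, y1_2 = 338, x1_3 = 176, y1_3 = 130, x_4 = 290, y_4 = 198, r_4 = 18, x2_5 = 90, y2_5 = 262, x_6 = 280, y_6 = 290, r_6 = 70, x0_7 = 18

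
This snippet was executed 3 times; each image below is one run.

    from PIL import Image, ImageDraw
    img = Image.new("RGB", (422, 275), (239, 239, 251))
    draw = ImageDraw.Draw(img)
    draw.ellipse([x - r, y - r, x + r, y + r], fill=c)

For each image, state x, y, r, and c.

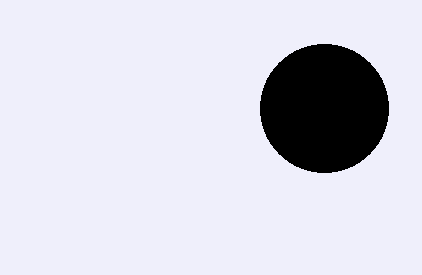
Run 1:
x = 324; y = 108; r = 64; c = 'black'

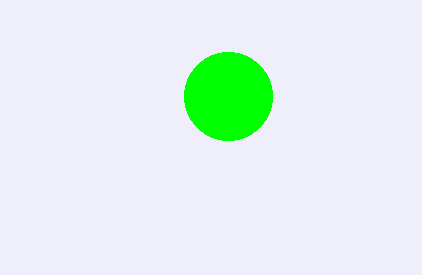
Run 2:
x = 228; y = 96; r = 44; c = 'lime'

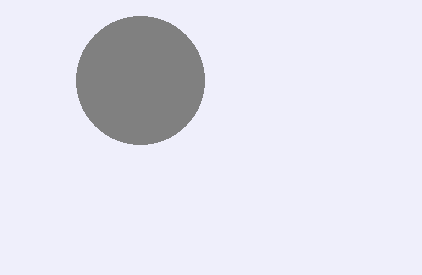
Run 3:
x = 140
y = 80
r = 64
c = 'gray'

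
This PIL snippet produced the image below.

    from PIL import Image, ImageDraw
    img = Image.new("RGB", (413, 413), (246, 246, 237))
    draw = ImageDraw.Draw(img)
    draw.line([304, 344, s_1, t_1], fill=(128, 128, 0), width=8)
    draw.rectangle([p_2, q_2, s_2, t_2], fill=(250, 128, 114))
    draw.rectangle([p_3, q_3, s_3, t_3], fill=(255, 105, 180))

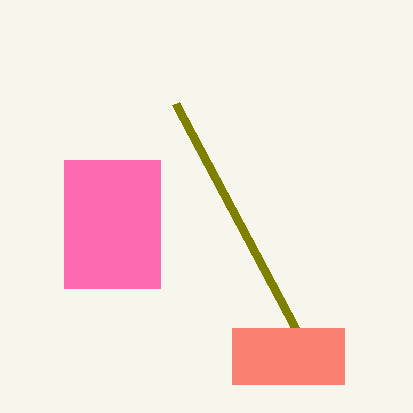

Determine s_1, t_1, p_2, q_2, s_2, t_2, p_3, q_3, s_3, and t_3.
s_1 = 176
t_1 = 104
p_2 = 232
q_2 = 328
s_2 = 344
t_2 = 384
p_3 = 64
q_3 = 160
s_3 = 160
t_3 = 288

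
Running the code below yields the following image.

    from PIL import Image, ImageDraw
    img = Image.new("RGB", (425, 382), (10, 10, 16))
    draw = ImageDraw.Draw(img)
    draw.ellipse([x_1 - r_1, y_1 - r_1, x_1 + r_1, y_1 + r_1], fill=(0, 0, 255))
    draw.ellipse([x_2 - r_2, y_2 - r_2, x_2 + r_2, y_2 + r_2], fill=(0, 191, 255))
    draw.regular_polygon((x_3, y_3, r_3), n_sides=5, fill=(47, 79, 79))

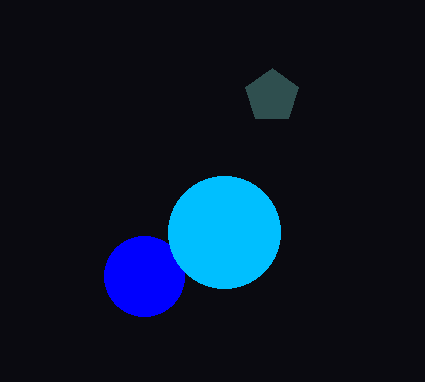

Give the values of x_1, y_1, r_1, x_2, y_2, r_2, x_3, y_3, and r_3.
x_1 = 144
y_1 = 276
r_1 = 40
x_2 = 224
y_2 = 232
r_2 = 56
x_3 = 272
y_3 = 96
r_3 = 28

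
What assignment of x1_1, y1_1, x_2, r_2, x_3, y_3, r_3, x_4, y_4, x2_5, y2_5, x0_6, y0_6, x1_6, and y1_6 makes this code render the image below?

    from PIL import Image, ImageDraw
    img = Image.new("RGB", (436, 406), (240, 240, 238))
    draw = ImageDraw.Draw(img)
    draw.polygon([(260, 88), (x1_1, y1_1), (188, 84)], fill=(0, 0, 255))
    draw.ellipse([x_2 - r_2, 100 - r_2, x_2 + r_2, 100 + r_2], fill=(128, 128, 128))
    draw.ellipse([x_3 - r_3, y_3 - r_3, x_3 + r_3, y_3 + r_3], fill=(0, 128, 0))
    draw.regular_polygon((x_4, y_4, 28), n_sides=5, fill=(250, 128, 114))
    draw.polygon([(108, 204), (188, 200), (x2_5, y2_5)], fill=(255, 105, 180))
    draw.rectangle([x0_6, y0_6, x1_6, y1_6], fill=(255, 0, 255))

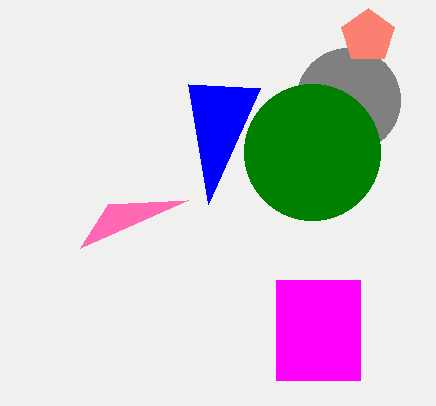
x1_1 = 208; y1_1 = 204; x_2 = 348; r_2 = 52; x_3 = 312; y_3 = 152; r_3 = 68; x_4 = 368; y_4 = 36; x2_5 = 80; y2_5 = 248; x0_6 = 276; y0_6 = 280; x1_6 = 360; y1_6 = 380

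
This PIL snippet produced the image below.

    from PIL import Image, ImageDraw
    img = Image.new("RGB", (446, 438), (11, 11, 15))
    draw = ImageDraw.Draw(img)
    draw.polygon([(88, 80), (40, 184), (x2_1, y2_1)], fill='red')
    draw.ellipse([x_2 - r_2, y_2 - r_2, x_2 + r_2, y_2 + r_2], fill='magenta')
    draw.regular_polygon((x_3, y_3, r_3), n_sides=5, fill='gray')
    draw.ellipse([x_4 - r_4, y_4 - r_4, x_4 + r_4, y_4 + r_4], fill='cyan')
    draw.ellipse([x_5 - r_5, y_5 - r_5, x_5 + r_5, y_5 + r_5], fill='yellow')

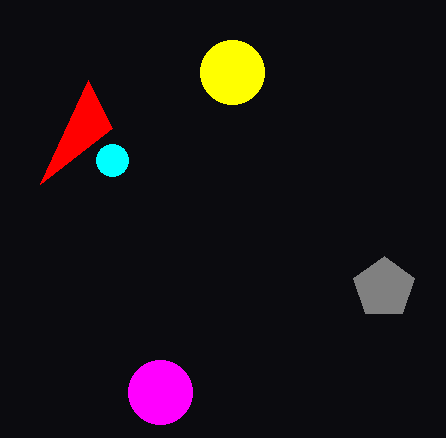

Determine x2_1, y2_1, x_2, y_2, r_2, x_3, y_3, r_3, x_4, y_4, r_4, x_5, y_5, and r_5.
x2_1 = 112; y2_1 = 128; x_2 = 160; y_2 = 392; r_2 = 32; x_3 = 384; y_3 = 288; r_3 = 32; x_4 = 112; y_4 = 160; r_4 = 16; x_5 = 232; y_5 = 72; r_5 = 32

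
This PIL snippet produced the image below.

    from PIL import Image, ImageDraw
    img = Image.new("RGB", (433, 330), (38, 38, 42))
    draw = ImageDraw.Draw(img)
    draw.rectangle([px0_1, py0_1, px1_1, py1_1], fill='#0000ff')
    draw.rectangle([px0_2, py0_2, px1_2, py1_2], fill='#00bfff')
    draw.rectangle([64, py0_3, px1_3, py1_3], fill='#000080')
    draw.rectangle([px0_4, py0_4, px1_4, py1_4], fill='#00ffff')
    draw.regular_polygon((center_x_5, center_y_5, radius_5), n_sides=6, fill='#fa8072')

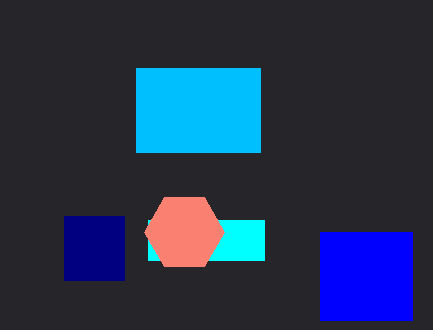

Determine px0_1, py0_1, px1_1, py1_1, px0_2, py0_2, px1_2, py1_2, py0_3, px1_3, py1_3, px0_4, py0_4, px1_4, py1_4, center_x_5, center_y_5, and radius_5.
px0_1 = 320, py0_1 = 232, px1_1 = 412, py1_1 = 320, px0_2 = 136, py0_2 = 68, px1_2 = 260, py1_2 = 152, py0_3 = 216, px1_3 = 124, py1_3 = 280, px0_4 = 148, py0_4 = 220, px1_4 = 264, py1_4 = 260, center_x_5 = 184, center_y_5 = 232, radius_5 = 40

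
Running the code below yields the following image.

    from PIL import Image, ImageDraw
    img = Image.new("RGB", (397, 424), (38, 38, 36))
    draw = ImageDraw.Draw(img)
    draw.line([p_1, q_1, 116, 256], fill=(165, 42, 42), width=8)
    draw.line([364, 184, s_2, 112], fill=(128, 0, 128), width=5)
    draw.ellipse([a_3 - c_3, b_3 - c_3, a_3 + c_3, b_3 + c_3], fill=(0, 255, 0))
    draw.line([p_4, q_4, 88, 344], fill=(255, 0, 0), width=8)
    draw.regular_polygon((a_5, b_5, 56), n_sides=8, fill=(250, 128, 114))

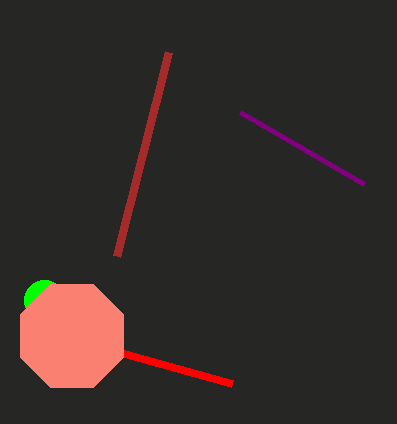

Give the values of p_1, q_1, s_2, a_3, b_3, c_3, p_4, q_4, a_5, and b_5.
p_1 = 168; q_1 = 52; s_2 = 240; a_3 = 44; b_3 = 300; c_3 = 20; p_4 = 232; q_4 = 384; a_5 = 72; b_5 = 336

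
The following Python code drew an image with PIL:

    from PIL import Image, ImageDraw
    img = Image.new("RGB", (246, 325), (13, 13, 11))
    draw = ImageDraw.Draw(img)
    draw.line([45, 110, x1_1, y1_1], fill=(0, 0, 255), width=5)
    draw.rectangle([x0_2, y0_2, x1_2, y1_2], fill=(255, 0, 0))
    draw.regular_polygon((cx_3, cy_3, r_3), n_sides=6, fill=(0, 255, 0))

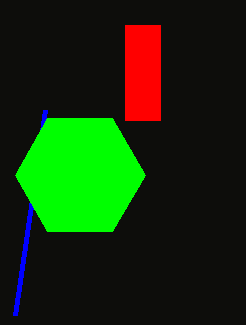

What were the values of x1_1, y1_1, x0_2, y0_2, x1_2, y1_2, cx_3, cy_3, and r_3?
x1_1 = 15
y1_1 = 315
x0_2 = 125
y0_2 = 25
x1_2 = 160
y1_2 = 120
cx_3 = 80
cy_3 = 175
r_3 = 65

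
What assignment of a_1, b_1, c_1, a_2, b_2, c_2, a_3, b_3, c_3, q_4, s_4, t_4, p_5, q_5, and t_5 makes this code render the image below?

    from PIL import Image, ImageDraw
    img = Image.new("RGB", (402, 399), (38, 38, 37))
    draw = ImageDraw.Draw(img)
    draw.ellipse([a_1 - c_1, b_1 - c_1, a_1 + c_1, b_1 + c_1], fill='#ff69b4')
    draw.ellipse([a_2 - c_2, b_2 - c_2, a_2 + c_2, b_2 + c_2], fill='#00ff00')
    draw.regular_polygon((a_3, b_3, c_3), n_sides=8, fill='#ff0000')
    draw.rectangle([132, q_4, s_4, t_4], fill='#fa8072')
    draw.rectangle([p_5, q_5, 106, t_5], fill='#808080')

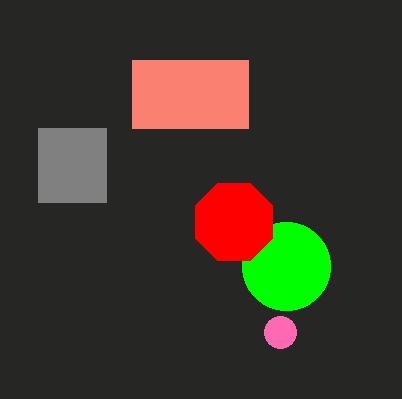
a_1 = 280, b_1 = 332, c_1 = 16, a_2 = 286, b_2 = 266, c_2 = 44, a_3 = 234, b_3 = 222, c_3 = 42, q_4 = 60, s_4 = 248, t_4 = 128, p_5 = 38, q_5 = 128, t_5 = 202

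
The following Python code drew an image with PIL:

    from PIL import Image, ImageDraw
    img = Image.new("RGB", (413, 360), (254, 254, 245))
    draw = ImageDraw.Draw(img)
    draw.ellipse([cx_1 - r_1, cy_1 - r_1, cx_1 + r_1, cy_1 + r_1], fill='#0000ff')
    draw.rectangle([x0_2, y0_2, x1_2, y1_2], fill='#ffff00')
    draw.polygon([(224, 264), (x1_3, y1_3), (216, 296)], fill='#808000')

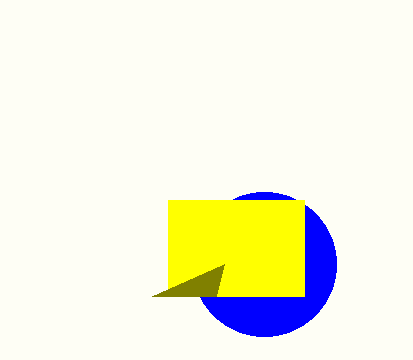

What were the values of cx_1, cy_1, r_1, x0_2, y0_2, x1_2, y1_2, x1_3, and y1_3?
cx_1 = 264
cy_1 = 264
r_1 = 72
x0_2 = 168
y0_2 = 200
x1_2 = 304
y1_2 = 296
x1_3 = 152
y1_3 = 296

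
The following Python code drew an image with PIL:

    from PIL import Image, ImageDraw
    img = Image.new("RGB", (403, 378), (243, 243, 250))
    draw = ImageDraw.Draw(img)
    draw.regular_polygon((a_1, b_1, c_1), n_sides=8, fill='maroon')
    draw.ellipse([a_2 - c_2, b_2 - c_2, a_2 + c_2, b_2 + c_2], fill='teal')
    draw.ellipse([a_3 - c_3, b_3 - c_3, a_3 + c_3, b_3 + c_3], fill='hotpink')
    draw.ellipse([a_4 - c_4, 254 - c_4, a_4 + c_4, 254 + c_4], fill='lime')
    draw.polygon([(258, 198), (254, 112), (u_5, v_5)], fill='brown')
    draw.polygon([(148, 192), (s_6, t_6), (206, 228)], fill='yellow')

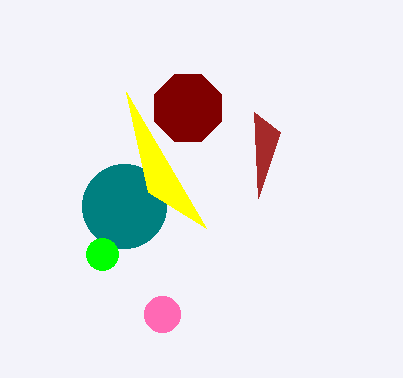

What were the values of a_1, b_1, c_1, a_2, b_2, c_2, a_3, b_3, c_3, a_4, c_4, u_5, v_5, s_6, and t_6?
a_1 = 188
b_1 = 108
c_1 = 36
a_2 = 124
b_2 = 206
c_2 = 42
a_3 = 162
b_3 = 314
c_3 = 18
a_4 = 102
c_4 = 16
u_5 = 280
v_5 = 132
s_6 = 126
t_6 = 92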